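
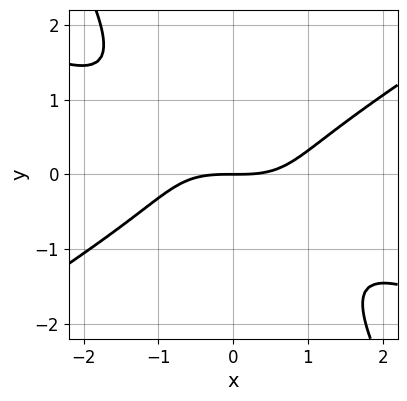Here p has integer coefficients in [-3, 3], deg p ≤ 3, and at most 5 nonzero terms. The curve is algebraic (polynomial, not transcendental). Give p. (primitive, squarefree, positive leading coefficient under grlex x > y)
x^3 + x^2*y - 3*x*y^2 - 2*y^3 - 3*y

First, the degree is 3 — no degree-2 curve has this shape.
Next, reading off the gridlines: it crosses the x-axis at the gridline x = 0; it meets the y-axis at y = 0 (among the integer gridlines).
Finally, putting this together gives p.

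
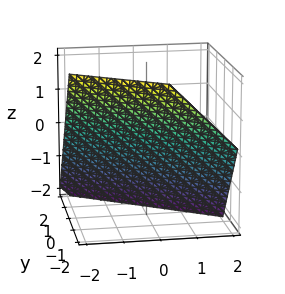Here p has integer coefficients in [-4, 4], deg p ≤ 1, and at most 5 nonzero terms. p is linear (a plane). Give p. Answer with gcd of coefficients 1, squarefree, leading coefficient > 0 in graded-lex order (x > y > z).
2*x + 3*y + 2*z + 2

1. deg p = 1. The surface is flat (a plane).
2. Checking where it meets the axes: it meets the x-axis at x = -1 (among the integer gridlines); it meets the z-axis at z = -1 (among the integer gridlines).
3. These observations pin down the coefficients.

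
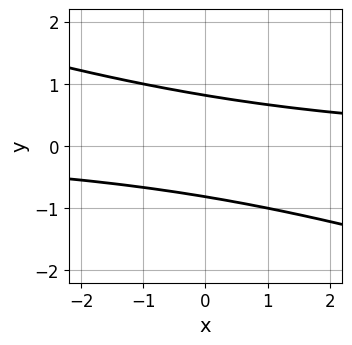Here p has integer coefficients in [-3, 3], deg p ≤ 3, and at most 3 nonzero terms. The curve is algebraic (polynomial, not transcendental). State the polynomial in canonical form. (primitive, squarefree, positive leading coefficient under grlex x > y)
x*y + 3*y^2 - 2

Degree: a generic line meets the curve in up to 2 points, so deg p = 2.
From the axis intercepts and sections: the curve avoids every integer x-axis point in the box.
Fitting integer coefficients to these (and the overall shape) gives p.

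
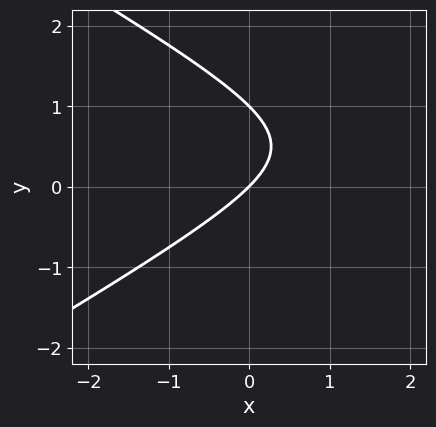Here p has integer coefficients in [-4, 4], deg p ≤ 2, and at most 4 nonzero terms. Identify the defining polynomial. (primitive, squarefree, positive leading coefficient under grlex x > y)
x^2 - 3*y^2 - 3*x + 3*y

deg p = 2.
From the axis intercepts and sections: the y-axis gridline crossings are at y ∈ {0, 1}; it meets the x-axis at x = 0 (among the integer gridlines).
Fitting integer coefficients to these (and the overall shape) gives p.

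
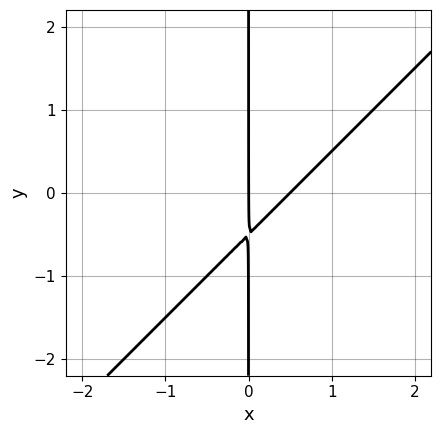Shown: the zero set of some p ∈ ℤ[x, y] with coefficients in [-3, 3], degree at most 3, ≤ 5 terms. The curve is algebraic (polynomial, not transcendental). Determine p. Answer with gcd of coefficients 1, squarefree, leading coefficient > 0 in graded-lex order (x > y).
2*x^2 - 2*x*y - x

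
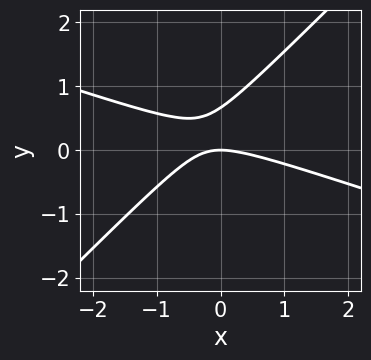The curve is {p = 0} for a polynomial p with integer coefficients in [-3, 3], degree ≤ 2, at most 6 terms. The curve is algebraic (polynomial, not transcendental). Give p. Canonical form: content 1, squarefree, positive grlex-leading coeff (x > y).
x^2 + 2*x*y - 3*y^2 + 2*y

(a) Degree: no degree-1 curve has this shape, so deg p = 2.
(b) From the axis intercepts and sections: it crosses the x-axis at the gridline x = 0; it crosses the y-axis at the gridline y = 0.
(c) Solving for integer coefficients yields p as stated.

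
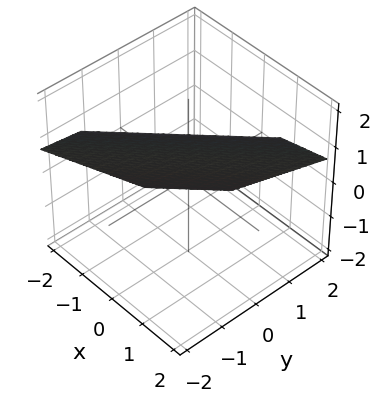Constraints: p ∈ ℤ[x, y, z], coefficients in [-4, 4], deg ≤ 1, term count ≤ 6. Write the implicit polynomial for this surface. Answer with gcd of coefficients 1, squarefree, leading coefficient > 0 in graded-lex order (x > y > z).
3*x - 3*y - 3*z + 2

First, deg p = 1.
Finally, matching integer coefficients to the picture gives p.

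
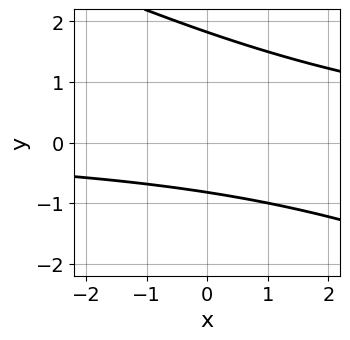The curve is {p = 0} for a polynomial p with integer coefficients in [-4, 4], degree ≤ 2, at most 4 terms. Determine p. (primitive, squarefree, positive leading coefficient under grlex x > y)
x*y + 2*y^2 - 2*y - 3

1. Degree: a generic line meets the curve in up to 2 points, so deg p = 2.
2. Observable constraints: no x-intercept at any integer in the box.
3. Assembling these constraints gives the stated polynomial.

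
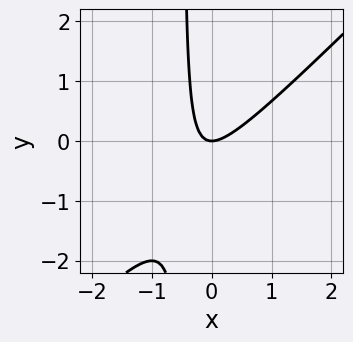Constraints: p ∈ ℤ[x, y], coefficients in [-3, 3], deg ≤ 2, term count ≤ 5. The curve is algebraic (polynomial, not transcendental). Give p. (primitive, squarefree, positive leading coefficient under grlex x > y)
2*x^2 - 2*x*y - y

The degree is 2 — the shape is more complex than any degree-1 curve.
From the visible intercepts: one y-axis crossing is at y = 0; it crosses the x-axis at the gridline x = 0.
Putting this together gives p.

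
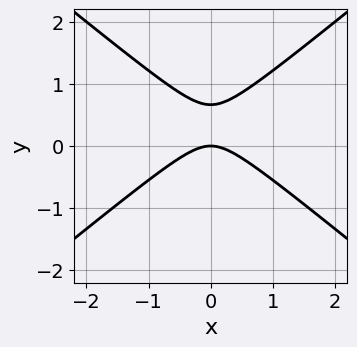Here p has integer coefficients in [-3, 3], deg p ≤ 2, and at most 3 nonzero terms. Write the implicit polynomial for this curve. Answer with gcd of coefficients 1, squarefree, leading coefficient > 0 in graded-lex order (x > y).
1. Degree: no degree-1 curve has this shape, so deg p = 2.
2. Symmetries: it's symmetric under x → −x, forcing even powers of x.
3. Reading off the gridlines: it crosses the x-axis at the gridline x = 0; one y-axis crossing is at y = 0.
4. Fitting integer coefficients to these (and the overall shape) gives p.

2*x^2 - 3*y^2 + 2*y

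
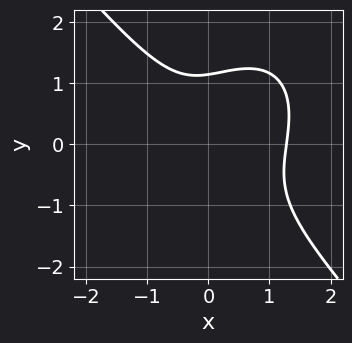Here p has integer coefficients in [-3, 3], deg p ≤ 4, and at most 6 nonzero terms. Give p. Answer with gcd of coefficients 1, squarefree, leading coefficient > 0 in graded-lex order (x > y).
(a) The degree is 3 — no degree-2 curve has this shape.
(b) Putting this together gives p.

3*x^3 + 2*y^3 - 2*x^2 - x*y - 3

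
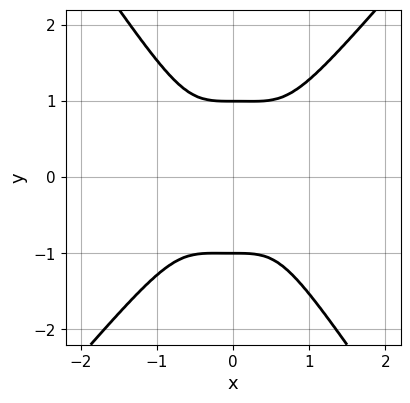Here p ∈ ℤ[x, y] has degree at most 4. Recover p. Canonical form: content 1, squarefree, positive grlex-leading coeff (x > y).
3*x^4 - x^3*y - y^4 + 1

First, degree: the shape is more complex than any degree-3 curve, so deg p = 4.
Next, against the integer gridlines: the curve avoids every integer x-axis point in the box; among the integer gridlines, it crosses the y-axis at y ∈ {-1, 1}.
Finally, these observations pin down the coefficients.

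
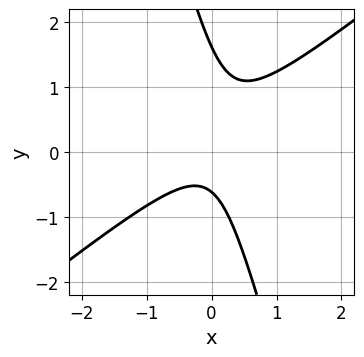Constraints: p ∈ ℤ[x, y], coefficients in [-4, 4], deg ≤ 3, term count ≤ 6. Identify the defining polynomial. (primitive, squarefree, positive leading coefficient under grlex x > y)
3*x^2 - 3*x*y - y^2 + y + 1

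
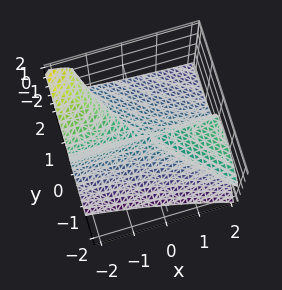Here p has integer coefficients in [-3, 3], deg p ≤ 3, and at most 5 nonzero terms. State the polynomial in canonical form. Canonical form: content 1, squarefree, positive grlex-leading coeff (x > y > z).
Degree: a generic line meets the surface in up to 3 points, so deg p = 3.
Reading off the gridlines: one z-axis crossing is at z = 0; one y-axis crossing is at y = 0.
Solving for integer coefficients yields p as stated. Check: (2, 0, 0) on the x-axis lies on the surface, and p(2, 0, 0) = 0. ✓

y*z^2 - z^3 - x*y - y^2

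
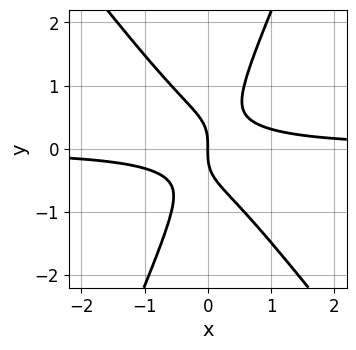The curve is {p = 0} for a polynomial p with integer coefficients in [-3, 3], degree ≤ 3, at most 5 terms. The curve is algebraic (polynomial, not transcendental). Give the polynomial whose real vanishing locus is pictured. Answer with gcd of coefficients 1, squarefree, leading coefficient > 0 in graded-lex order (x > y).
(a) Degree: the shape is more complex than any degree-2 curve, so deg p = 3.
(b) Reading off the gridlines: it crosses the x-axis at the gridline x = 0; it meets the y-axis at y = 0 (among the integer gridlines).
(c) Solving for integer coefficients yields p as stated.

3*x^2*y + x*y^2 - y^3 - x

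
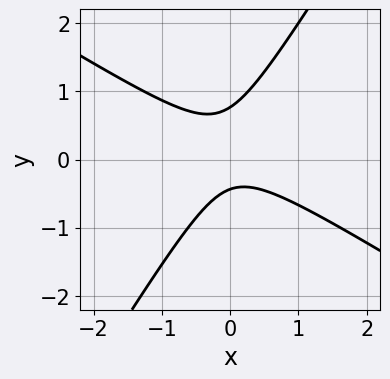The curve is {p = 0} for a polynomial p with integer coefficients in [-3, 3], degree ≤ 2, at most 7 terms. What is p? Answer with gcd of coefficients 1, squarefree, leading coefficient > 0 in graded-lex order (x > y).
1. The degree is 2 — the shape is more complex than any degree-1 curve.
2. Observable constraints: no x-intercept at any integer in the box.
3. Solving for integer coefficients yields p as stated.

3*x^2 + 3*x*y - 3*y^2 + y + 1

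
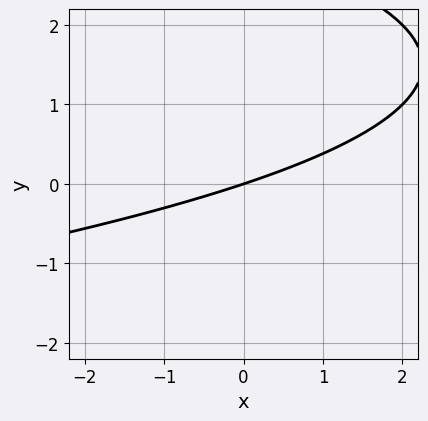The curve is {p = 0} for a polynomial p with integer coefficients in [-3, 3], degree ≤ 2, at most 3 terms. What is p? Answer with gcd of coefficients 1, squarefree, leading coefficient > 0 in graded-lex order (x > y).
y^2 + x - 3*y

Degree: no degree-1 curve has this shape, so deg p = 2.
Reading off the gridlines: it crosses the y-axis at the gridline y = 0; it meets the x-axis at x = 0 (among the integer gridlines).
Fitting integer coefficients to these (and the overall shape) gives p.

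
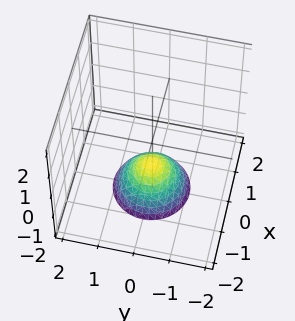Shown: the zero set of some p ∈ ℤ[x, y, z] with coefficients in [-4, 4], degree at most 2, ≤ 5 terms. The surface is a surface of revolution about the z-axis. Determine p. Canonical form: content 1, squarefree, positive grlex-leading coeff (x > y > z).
First, deg p = 2. The shape is more complex than any degree-1 surface.
Next, symmetry: the surface is invariant under rotation about z: p = q(x² + y², z).
Next, reading off the gridlines: one z-axis crossing is at z = -1; the surface avoids every integer y-axis point in the box; no x-intercept at any integer in the box.
Finally, fitting integer coefficients to these (and the overall shape) gives p.

x^2 + y^2 + z + 1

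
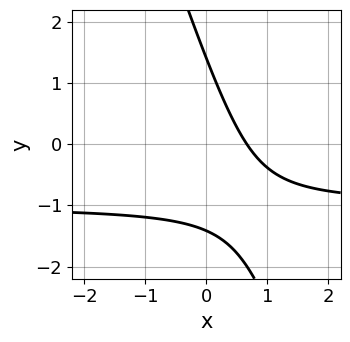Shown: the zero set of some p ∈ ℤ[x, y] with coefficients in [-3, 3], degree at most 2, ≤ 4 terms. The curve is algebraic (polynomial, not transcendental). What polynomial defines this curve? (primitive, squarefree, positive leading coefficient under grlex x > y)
Degree: the shape is more complex than any degree-1 curve, so deg p = 2.
Solving for integer coefficients yields p as stated.

3*x*y + y^2 + 3*x - 2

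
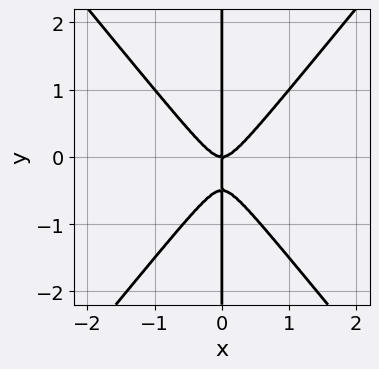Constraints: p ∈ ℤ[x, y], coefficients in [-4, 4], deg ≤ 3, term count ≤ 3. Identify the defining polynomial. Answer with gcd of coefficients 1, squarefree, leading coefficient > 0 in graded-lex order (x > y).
The degree is 3 — the shape is more complex than any degree-2 curve.
Observable constraints: it crosses the x-axis at the gridline x = 0; every point of the y-axis in the box is on the curve.
Solving for integer coefficients yields p as stated.

3*x^3 - 2*x*y^2 - x*y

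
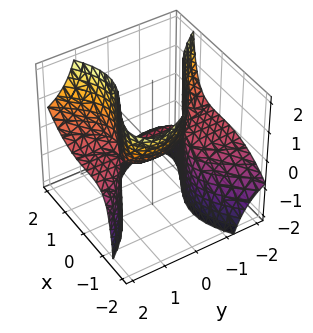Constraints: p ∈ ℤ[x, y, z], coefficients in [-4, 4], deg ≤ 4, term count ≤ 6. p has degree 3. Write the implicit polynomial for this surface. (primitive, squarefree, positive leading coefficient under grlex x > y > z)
2*x^3 - 3*x*y*z - 3*y^2*z + 3*z

The degree is 3 — the shape is more complex than any degree-2 surface.
Observable constraints: every point of the y-axis in the box is on the surface; one x-axis crossing is at x = 0.
These observations pin down the coefficients.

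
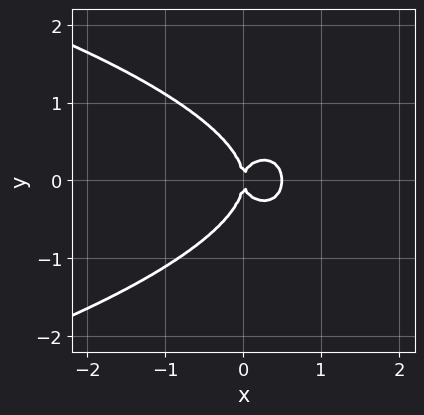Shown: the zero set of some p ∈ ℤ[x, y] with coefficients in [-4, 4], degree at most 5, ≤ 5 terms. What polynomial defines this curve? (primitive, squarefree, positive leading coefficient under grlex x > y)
x^2*y^2 + 2*y^4 + 2*x^3 + x*y^2 - x^2

1. deg p = 4.
2. Symmetries: it's symmetric under y → −y, forcing even powers of y.
3. From the visible intercepts: one y-axis crossing is at y = 0; one x-axis crossing is at x = 0.
4. These observations pin down the coefficients.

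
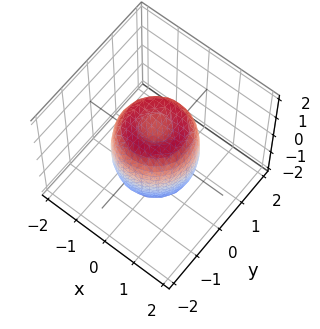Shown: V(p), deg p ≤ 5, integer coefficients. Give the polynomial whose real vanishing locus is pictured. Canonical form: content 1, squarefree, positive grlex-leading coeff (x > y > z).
deg p = 4.
Symmetry: the z-axis is an axis of rotation, so x and y enter only as x² + y².
Reading off the gridlines: a circular section at z = 0 has radius between 1 and 2; the z-axis gridline crossings are at z ∈ {-1, 1}.
Solving for integer coefficients yields p as stated.

2*x^4 + 4*x^2*y^2 + 2*y^4 - 2*x^2 - 2*y^2 + z^2 - 1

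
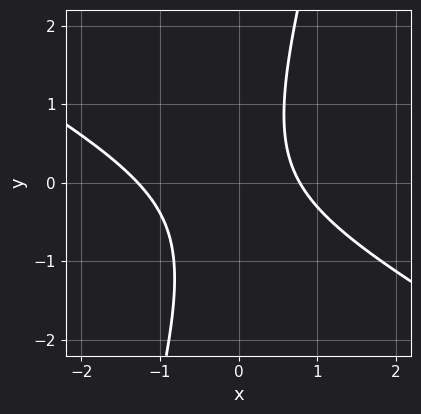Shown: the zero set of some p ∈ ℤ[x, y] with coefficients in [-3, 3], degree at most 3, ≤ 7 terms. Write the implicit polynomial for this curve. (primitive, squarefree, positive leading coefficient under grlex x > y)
deg p = 2. No degree-1 curve has this shape.
Observable constraints: it misses every integer gridline on the y-axis.
The integer polynomial consistent with all of this is the stated p.

2*x^2 + 3*x*y - y^2 + x - 2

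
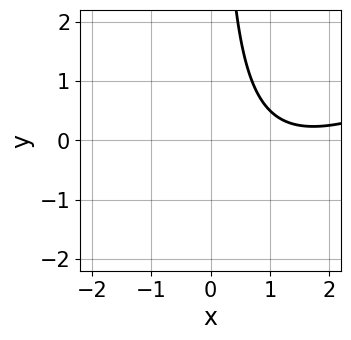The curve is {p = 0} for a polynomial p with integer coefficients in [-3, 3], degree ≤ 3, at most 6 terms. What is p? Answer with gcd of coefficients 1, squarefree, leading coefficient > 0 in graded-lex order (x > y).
x^2 - 2*x*y - 3*x + 3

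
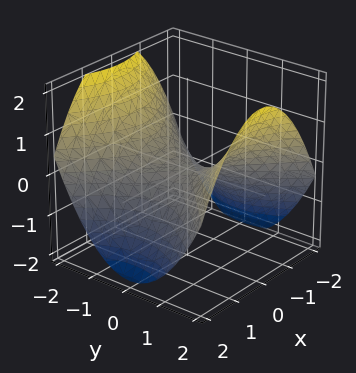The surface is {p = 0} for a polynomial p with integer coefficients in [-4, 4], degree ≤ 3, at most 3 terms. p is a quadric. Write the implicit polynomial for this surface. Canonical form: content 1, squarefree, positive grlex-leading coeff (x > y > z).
1. The degree is 2 — a saddle surface; a quadric.
2. Symmetries: it's symmetric under y → −y, forcing even powers of y; it's symmetric under x → −x, forcing even powers of x.
3. Observable constraints: it meets the z-axis at z = 0 (among the integer gridlines); it meets the y-axis at y = 0 (among the integer gridlines); it meets the x-axis at x = 0 (among the integer gridlines).
4. Putting this together gives p.

x^2 - y^2 + 2*z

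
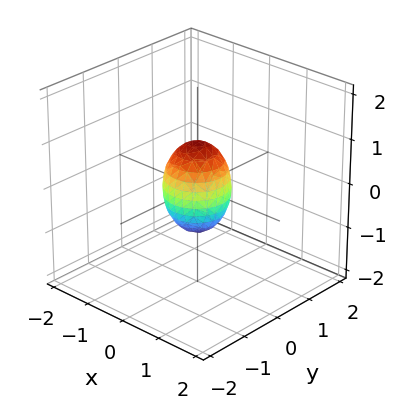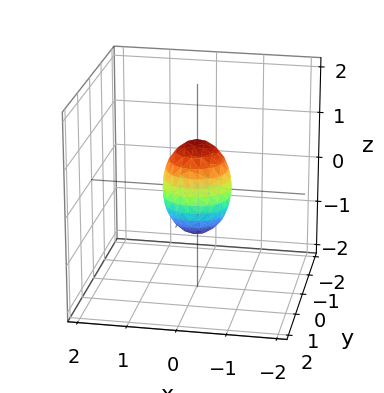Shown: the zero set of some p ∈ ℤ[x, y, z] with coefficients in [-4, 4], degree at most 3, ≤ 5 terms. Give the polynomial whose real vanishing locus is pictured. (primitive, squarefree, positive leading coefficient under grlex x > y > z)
2*x^2 + 2*y^2 + z^2 - 1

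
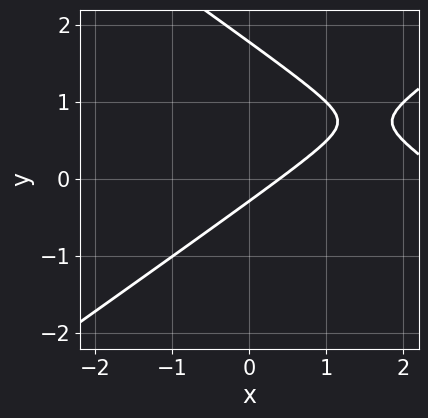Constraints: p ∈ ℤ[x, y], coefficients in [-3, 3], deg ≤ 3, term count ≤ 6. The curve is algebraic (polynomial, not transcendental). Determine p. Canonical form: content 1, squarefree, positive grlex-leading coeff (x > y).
Degree: no degree-1 curve has this shape, so deg p = 2.
The integer polynomial consistent with all of this is the stated p.

x^2 - 2*y^2 - 3*x + 3*y + 1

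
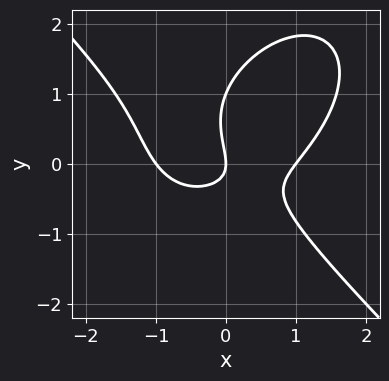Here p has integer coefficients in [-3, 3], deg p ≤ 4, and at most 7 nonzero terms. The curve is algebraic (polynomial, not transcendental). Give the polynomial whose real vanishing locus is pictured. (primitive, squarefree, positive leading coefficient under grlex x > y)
2*x^3 + 2*y^3 - 3*x*y - 2*y^2 - 2*x

(a) deg p = 3.
(b) Checking where it meets the axes: among the integer gridlines, it crosses the x-axis at x ∈ {-1, 0, 1}; the y-axis gridline crossings are at y ∈ {0, 1}.
(c) Matching integer coefficients to the picture gives p.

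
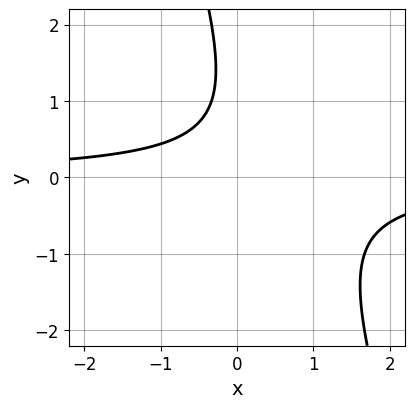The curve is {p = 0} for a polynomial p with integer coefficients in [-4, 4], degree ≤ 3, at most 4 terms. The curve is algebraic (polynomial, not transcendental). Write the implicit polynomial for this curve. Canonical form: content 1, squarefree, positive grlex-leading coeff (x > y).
3*x*y + y^2 - 2*y + 2

Degree: a generic line meets the curve in up to 2 points, so deg p = 2.
From the axis intercepts and sections: no x-intercept at any integer in the box; the curve avoids every integer y-axis point in the box.
Putting this together gives p.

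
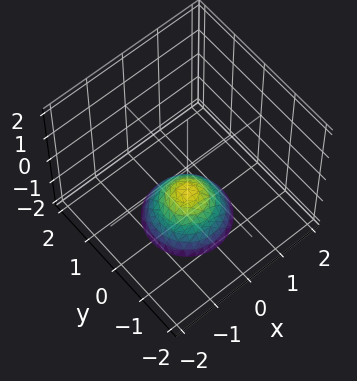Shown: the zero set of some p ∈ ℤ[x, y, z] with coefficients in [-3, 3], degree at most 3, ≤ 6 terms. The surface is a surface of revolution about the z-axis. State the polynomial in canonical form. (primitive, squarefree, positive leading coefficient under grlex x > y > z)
(a) Degree: no degree-1 surface has this shape, so deg p = 2.
(b) By symmetry, the surface is invariant under rotation about z: p = q(x² + y², z).
(c) Against the integer gridlines: no x-intercept at any integer in the box; a circular section at z = -2 has radius exactly 1; it crosses the z-axis at the gridline z = -1.
(d) Fitting integer coefficients to these (and the overall shape) gives p.

x^2 + y^2 + z + 1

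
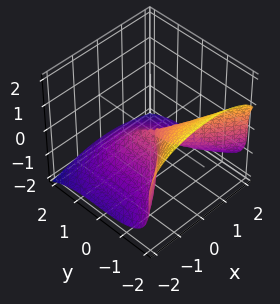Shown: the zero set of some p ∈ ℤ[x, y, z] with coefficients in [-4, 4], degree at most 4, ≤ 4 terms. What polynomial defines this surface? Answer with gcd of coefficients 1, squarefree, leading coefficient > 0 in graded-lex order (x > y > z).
y^3 + 2*z^3 + 2*x^2

1. The degree is 3 — no degree-2 surface has this shape.
2. Reading off the gridlines: one y-axis crossing is at y = 0; one x-axis crossing is at x = 0; one z-axis crossing is at z = 0.
3. Fitting integer coefficients to these (and the overall shape) gives p.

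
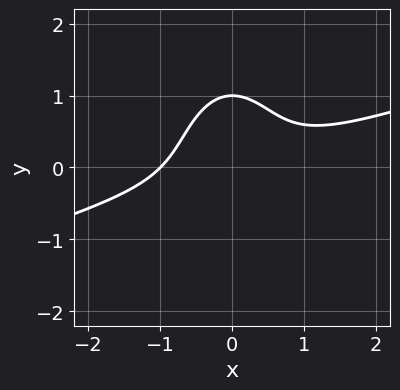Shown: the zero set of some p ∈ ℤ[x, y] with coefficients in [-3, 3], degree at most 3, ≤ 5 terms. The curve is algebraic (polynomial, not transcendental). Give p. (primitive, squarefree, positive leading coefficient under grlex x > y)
1. deg p = 3. No degree-2 curve has this shape.
2. Reading off the gridlines: it crosses the y-axis at the gridline y = 1; it meets the x-axis at x = -1 (among the integer gridlines).
3. These observations pin down the coefficients.

x^3 - 3*x^2*y - y^3 + 1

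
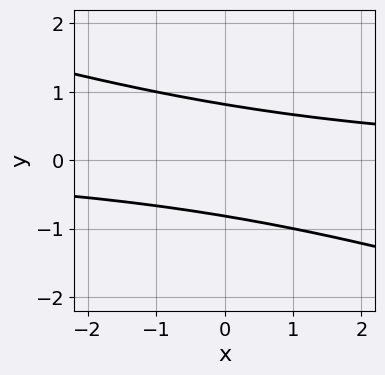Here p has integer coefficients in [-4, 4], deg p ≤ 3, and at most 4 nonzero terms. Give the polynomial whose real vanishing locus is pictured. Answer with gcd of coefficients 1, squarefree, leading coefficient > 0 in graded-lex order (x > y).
x*y + 3*y^2 - 2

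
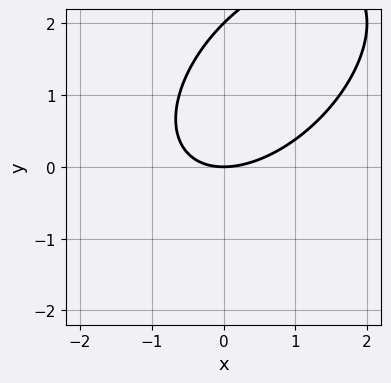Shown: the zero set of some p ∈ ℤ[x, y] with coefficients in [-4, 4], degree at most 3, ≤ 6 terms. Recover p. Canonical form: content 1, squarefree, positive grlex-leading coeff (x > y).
(a) Degree: no degree-1 curve has this shape, so deg p = 2.
(b) Checking where it meets the axes: the y-axis gridline crossings are at y ∈ {0, 2}; it crosses the x-axis at the gridline x = 0.
(c) Solving for integer coefficients yields p as stated.

x^2 - x*y + y^2 - 2*y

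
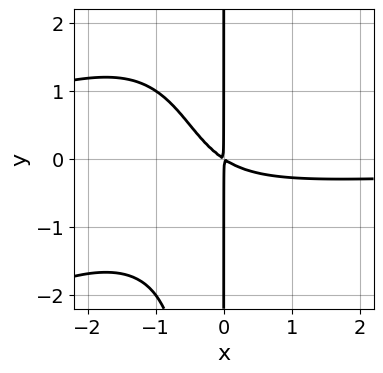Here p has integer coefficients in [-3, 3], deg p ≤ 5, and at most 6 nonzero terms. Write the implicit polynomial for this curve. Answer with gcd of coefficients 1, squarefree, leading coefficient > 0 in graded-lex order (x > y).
x^3*y - x^2*y^2 + 3*x^2*y + 2*x^2 + 3*x*y

deg p = 4. A generic line meets the curve in up to 4 points.
From the visible intercepts: every point of the y-axis in the box is on the curve.
Putting this together gives p.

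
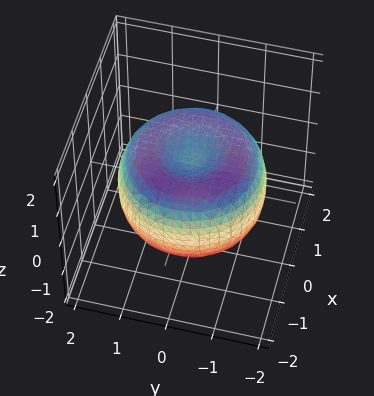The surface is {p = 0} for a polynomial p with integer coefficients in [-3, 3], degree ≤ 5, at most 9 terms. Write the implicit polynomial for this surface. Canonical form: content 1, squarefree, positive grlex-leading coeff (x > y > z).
(a) Degree: a generic line meets the surface in up to 4 points, so deg p = 4.
(b) Symmetries: rotational symmetry about the z-axis ⇒ p depends on x, y only through x² + y².
(c) Reading off the gridlines: a circular section at z = 0 has radius between 1 and 2.
(d) The integer polynomial consistent with all of this is the stated p.

x^4 + 2*x^2*y^2 + y^4 - 2*x^2 - 2*y^2 + 2*z^2 - 1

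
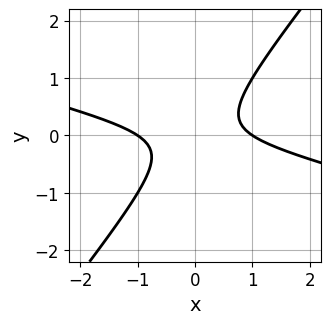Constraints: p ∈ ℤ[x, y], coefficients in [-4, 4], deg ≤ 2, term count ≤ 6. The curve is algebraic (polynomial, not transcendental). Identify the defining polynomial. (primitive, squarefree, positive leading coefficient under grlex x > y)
x^2 + 3*x*y - 3*y^2 - 1

Degree: a generic line meets the curve in up to 2 points, so deg p = 2.
From the axis intercepts and sections: the x-axis gridline crossings are at x ∈ {-1, 1}; it misses every integer gridline on the y-axis.
Putting this together gives p.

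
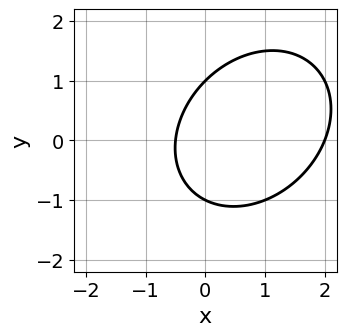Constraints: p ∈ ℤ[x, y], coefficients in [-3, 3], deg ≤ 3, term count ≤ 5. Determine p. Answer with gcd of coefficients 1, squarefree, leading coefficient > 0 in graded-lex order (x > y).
2*x^2 - x*y + 2*y^2 - 3*x - 2

(a) Degree: a generic line meets the curve in up to 2 points, so deg p = 2.
(b) From the visible intercepts: among the integer gridlines, it crosses the y-axis at y ∈ {-1, 1}; it crosses the x-axis at the gridline x = 2.
(c) These observations pin down the coefficients.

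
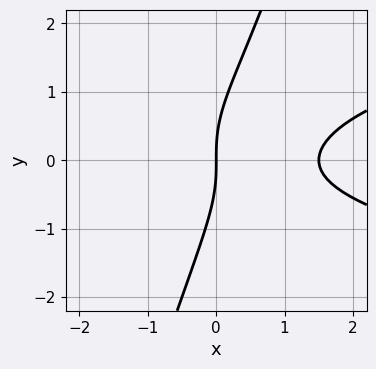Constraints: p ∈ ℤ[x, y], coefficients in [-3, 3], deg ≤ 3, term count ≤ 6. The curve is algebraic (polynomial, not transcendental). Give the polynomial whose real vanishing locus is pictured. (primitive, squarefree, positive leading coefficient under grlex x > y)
3*x*y^2 - y^3 - 2*x^2 + 3*x

(a) deg p = 3. The shape is more complex than any degree-2 curve.
(b) From the axis intercepts and sections: it meets the x-axis at x = 0 (among the integer gridlines); it meets the y-axis at y = 0 (among the integer gridlines).
(c) The integer polynomial consistent with all of this is the stated p.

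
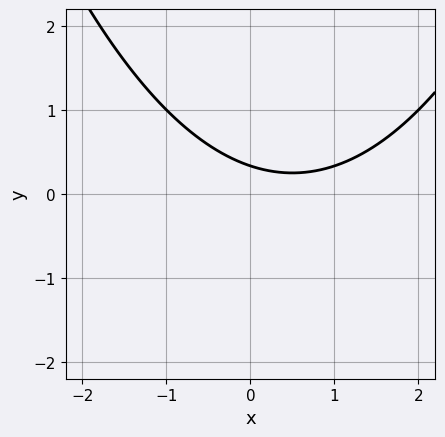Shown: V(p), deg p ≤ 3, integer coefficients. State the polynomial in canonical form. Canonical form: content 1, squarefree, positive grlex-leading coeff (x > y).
x^2 - x - 3*y + 1

First, the degree is 2 — no degree-1 curve has this shape.
Then, from the visible intercepts: it misses every integer gridline on the x-axis.
Finally, solving for integer coefficients yields p as stated.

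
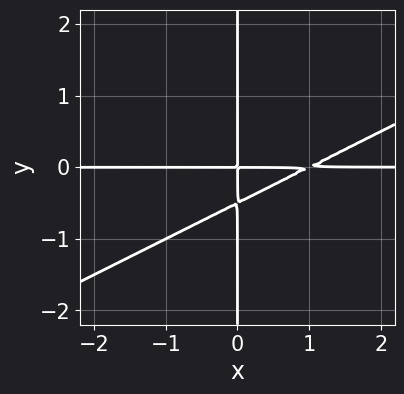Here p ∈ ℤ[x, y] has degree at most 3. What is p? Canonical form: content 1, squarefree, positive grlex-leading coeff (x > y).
x^2*y - 2*x*y^2 - x*y

Degree: a generic line meets the curve in up to 3 points, so deg p = 3.
Observable constraints: the visible y-axis segment lies entirely on the curve; the visible x-axis segment lies entirely on the curve.
Putting this together gives p.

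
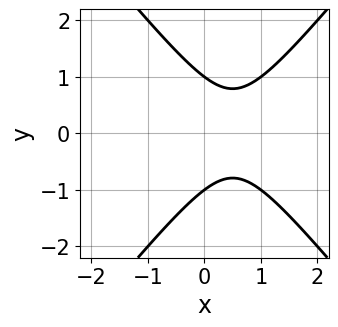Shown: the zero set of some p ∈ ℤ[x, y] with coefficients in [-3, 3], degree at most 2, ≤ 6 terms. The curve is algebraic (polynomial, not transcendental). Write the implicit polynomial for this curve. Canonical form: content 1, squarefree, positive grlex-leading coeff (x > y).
First, degree: a generic line meets the curve in up to 2 points, so deg p = 2.
Next, symmetries: it's symmetric under y → −y, forcing even powers of y.
Then, reading off the gridlines: no x-intercept at any integer in the box; among the integer gridlines, it crosses the y-axis at y ∈ {-1, 1}.
Finally, assembling these constraints gives the stated polynomial.

3*x^2 - 2*y^2 - 3*x + 2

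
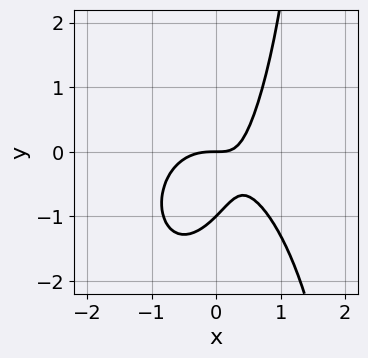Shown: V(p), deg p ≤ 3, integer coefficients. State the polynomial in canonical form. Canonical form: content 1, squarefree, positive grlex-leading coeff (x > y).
The degree is 3 — a generic line meets the curve in up to 3 points.
From the axis intercepts and sections: among the integer gridlines, it crosses the y-axis at y ∈ {-1, 0}; one x-axis crossing is at x = 0.
Fitting integer coefficients to these (and the overall shape) gives p.

3*x^3 + x*y^2 + 3*x*y - 2*y^2 - 2*y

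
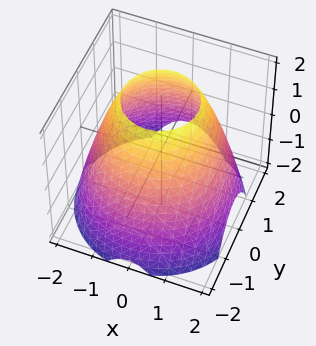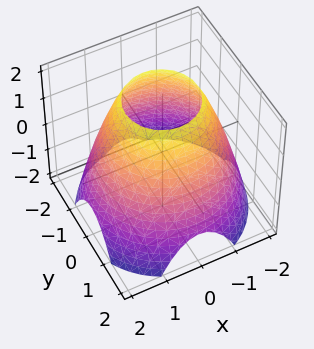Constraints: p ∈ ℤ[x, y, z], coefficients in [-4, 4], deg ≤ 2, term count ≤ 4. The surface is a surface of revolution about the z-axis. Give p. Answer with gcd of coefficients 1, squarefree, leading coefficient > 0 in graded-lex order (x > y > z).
First, degree: no degree-1 surface has this shape, so deg p = 2.
Then, symmetries: rotational symmetry about the z-axis ⇒ p depends on x, y only through x² + y².
Then, observable constraints: a circular section at z = 1 has radius between 1 and 2; no z-intercept at any integer in the box.
Finally, these observations pin down the coefficients.

x^2 + y^2 + z - 3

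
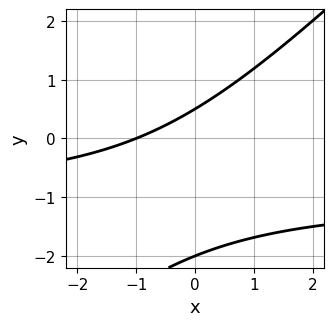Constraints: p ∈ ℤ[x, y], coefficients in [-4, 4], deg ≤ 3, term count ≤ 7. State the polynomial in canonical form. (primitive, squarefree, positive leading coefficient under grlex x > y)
First, degree: the shape is more complex than any degree-1 curve, so deg p = 2.
Next, observable constraints: it meets the x-axis at x = -1 (among the integer gridlines); it crosses the y-axis at the gridline y = -2.
Finally, assembling these constraints gives the stated polynomial.

2*x*y - 2*y^2 + 2*x - 3*y + 2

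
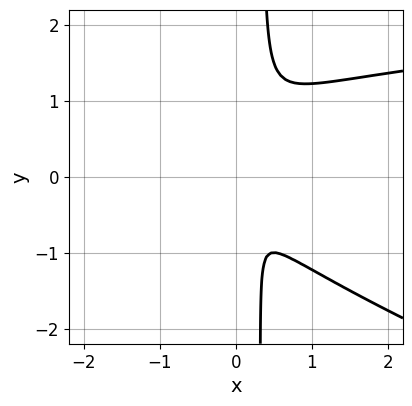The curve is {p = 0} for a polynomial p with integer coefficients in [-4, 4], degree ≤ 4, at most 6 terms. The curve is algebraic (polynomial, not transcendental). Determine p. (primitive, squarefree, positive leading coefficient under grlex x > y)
x^2*y + 3*x*y^2 - 3*x^2 - x*y - y^2

1. The degree is 3 — the shape is more complex than any degree-2 curve.
2. Matching integer coefficients to the picture gives p.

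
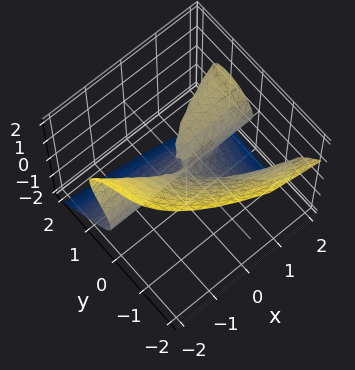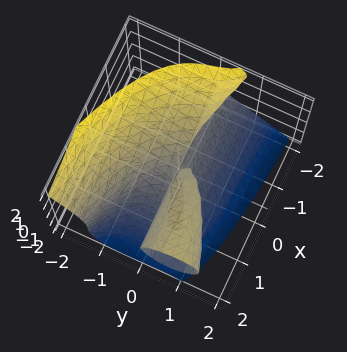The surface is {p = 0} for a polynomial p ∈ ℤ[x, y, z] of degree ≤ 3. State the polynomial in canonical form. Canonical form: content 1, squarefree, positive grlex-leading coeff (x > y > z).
2*x*z^2 + 3*y^3 + 2*z^3 - 3*x*y - 2*y*z

(a) deg p = 3. A generic line meets the surface in up to 3 points.
(b) Against the integer gridlines: it crosses the z-axis at the gridline z = 0; it crosses the y-axis at the gridline y = 0; the visible x-axis segment lies entirely on the surface.
(c) Matching integer coefficients to the picture gives p.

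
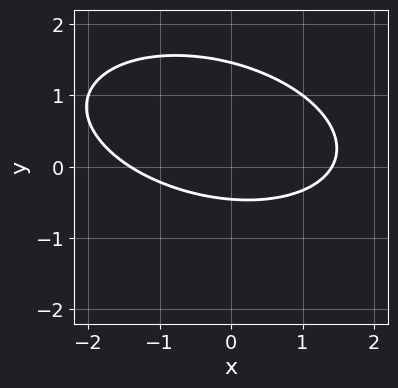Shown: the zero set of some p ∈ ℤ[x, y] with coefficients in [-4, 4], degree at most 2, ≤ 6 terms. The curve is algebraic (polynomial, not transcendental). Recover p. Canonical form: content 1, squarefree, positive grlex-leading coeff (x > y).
1. The degree is 2 — no degree-1 curve has this shape.
2. Putting this together gives p.

x^2 + x*y + 3*y^2 - 3*y - 2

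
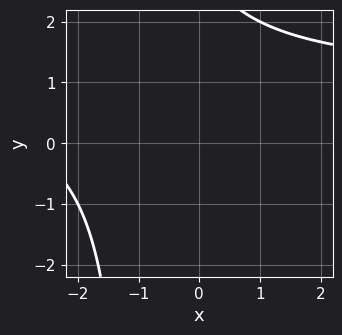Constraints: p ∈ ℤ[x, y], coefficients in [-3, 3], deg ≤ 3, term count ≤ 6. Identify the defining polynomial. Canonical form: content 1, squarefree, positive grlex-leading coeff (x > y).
1. The degree is 2 — no degree-1 curve has this shape.
2. Against the integer gridlines: it misses every integer gridline on the x-axis; it misses every integer gridline on the y-axis.
3. These observations pin down the coefficients.

x*y - x + y - 3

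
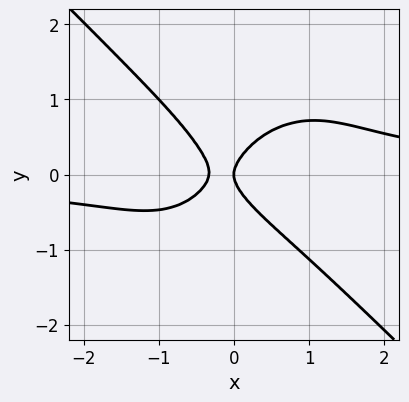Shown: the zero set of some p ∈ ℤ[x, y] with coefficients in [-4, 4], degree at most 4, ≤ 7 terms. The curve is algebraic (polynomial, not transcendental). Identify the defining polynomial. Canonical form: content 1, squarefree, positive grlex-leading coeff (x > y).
3*x^3*y + 3*y^4 - 3*x^2 + 2*y^2 - x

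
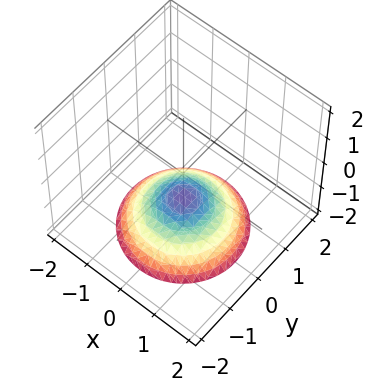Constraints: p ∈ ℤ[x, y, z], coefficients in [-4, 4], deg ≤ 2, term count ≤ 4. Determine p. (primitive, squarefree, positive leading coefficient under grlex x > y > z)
x^2 + y^2 + 2*z + 2

(a) deg p = 2.
(b) Symmetries: rotational symmetry about the z-axis ⇒ p depends on x, y only through x² + y².
(c) Reading off the gridlines: it crosses the z-axis at the gridline z = -1; no x-intercept at any integer in the box; it misses every integer gridline on the y-axis.
(d) Together with the visible shape, these determine p as stated.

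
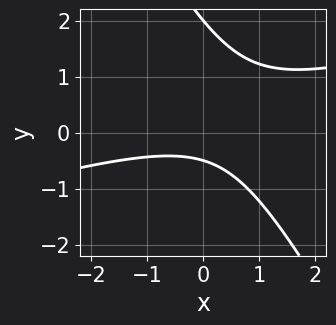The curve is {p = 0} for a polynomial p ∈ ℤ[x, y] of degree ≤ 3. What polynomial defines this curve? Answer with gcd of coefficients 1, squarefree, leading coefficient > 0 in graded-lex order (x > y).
x^2 - 3*x*y - 2*y^2 + 3*y + 2

deg p = 2. No degree-1 curve has this shape.
Observable constraints: one y-axis crossing is at y = 2; the curve avoids every integer x-axis point in the box.
These observations pin down the coefficients.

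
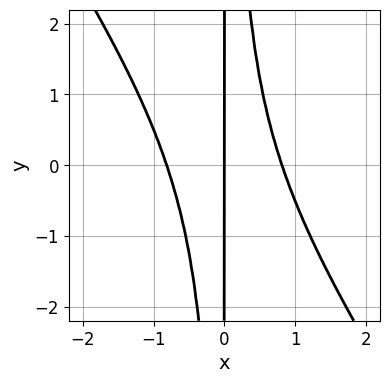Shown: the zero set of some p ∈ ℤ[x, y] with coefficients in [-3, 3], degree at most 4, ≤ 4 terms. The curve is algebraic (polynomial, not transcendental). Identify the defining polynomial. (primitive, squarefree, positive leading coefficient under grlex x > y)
3*x^3 + 2*x^2*y - 2*x

(a) The degree is 3 — a generic line meets the curve in up to 3 points.
(b) Reading off the gridlines: the visible y-axis segment lies entirely on the curve; it meets the x-axis at x = 0 (among the integer gridlines).
(c) These observations pin down the coefficients.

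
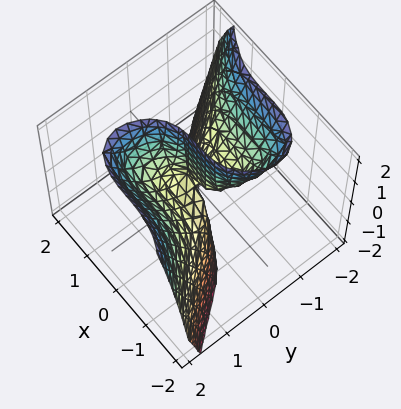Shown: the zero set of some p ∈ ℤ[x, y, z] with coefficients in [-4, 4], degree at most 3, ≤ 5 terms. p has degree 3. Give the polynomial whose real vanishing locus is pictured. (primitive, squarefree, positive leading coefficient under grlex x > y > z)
First, deg p = 3.
Then, against the integer gridlines: the visible z-axis segment lies entirely on the surface; it crosses the x-axis at the gridline x = 0.
Finally, solving for integer coefficients yields p as stated.

2*x^3 + 2*y^3 - 3*y*z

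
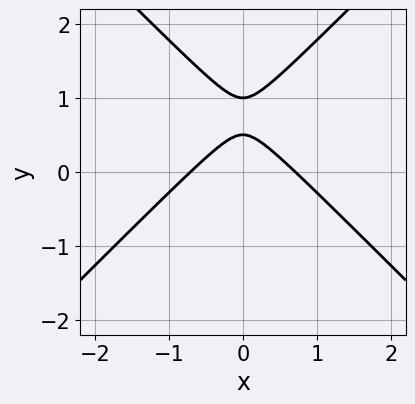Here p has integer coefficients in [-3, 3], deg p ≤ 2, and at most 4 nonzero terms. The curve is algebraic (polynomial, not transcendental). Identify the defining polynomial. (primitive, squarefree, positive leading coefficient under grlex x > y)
2*x^2 - 2*y^2 + 3*y - 1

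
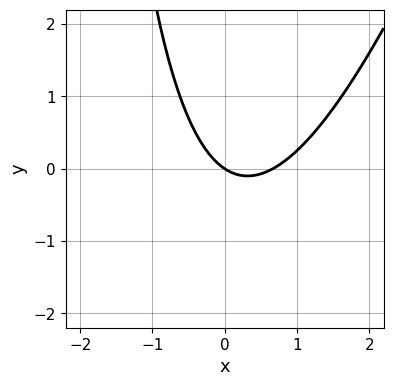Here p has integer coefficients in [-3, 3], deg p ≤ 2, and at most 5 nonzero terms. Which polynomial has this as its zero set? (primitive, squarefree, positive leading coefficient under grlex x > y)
deg p = 2. A generic line meets the curve in up to 2 points.
Checking where it meets the axes: it crosses the x-axis at the gridline x = 0; it crosses the y-axis at the gridline y = 0.
Matching integer coefficients to the picture gives p.

3*x^2 - x*y - 2*x - 3*y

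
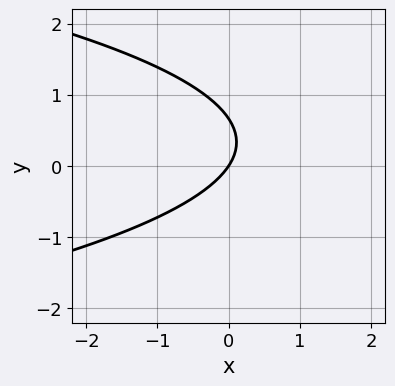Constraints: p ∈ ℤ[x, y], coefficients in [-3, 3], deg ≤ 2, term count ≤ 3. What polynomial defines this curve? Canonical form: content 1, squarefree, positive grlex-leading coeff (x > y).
(a) deg p = 2. The shape is more complex than any degree-1 curve.
(b) From the axis intercepts and sections: it crosses the y-axis at the gridline y = 0; it crosses the x-axis at the gridline x = 0.
(c) These observations pin down the coefficients.

3*y^2 + 3*x - 2*y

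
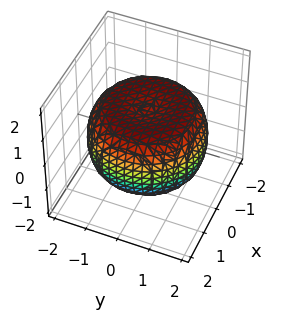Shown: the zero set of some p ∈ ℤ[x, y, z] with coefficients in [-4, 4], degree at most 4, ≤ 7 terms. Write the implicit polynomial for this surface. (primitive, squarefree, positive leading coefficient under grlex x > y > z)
1. The degree is 4 — no degree-3 surface has this shape.
2. Symmetries: the surface is invariant under rotation about z: p = q(x² + y², z).
3. From the visible intercepts: the z-axis gridline crossings are at z ∈ {-1, 1}; a circular section at z = -1 has radius between 1 and 2.
4. Solving for integer coefficients yields p as stated.

x^4 + 2*x^2*y^2 + y^4 - 2*x^2 - 2*y^2 + 3*z^2 - 3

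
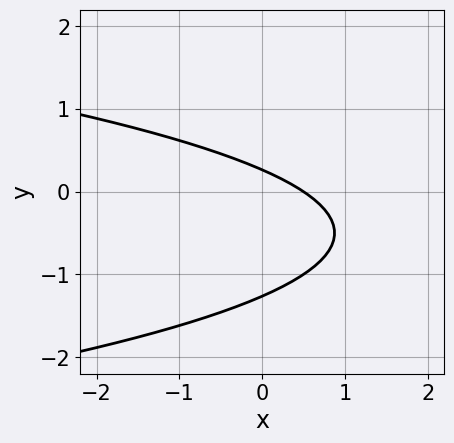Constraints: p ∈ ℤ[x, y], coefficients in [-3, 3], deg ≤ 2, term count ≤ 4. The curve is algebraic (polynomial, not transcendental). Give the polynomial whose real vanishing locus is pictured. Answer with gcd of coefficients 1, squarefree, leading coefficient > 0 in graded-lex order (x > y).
deg p = 2. A generic line meets the curve in up to 2 points.
The integer polynomial consistent with all of this is the stated p.

3*y^2 + 2*x + 3*y - 1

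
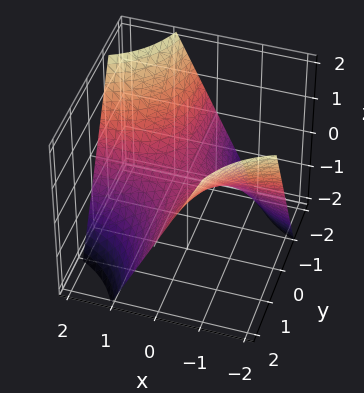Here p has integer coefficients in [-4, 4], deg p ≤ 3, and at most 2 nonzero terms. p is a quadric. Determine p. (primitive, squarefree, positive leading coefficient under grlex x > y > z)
x*y + z

1. Degree: a hyperbolic paraboloid; a quadric, so deg p = 2.
2. From the axis intercepts and sections: one z-axis crossing is at z = 0; every point of the x-axis in the box is on the surface; every point of the y-axis in the box is on the surface.
3. Together with the visible shape, these determine p as stated.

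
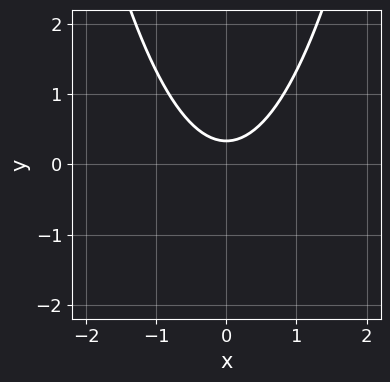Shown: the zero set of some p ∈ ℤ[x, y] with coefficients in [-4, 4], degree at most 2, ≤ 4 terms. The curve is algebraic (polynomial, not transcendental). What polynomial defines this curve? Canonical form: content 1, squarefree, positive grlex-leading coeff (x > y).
3*x^2 - 3*y + 1

First, the degree is 2 — the shape is more complex than any degree-1 curve.
Next, symmetries: mirror symmetry x ↦ −x ⇒ only even powers of x.
Then, reading off the gridlines: it misses every integer gridline on the x-axis.
Finally, these observations pin down the coefficients.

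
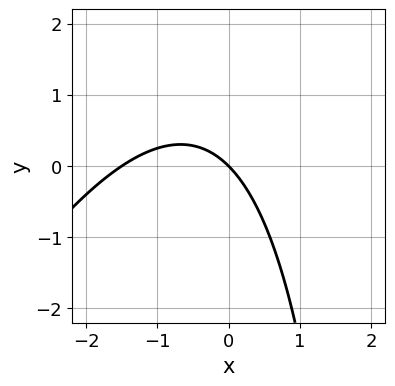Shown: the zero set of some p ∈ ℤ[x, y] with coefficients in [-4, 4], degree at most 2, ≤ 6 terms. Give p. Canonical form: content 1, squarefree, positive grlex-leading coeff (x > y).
2*x^2 - x*y + 3*x + 3*y

1. The degree is 2 — no degree-1 curve has this shape.
2. Observable constraints: it crosses the y-axis at the gridline y = 0; it meets the x-axis at x = 0 (among the integer gridlines).
3. Putting this together gives p.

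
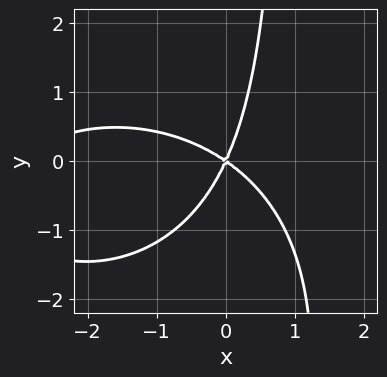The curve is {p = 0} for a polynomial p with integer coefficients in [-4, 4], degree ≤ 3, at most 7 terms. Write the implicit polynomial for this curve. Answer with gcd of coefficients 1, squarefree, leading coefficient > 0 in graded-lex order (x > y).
x^3 + 2*x*y^2 + 3*x^2 + 3*x*y - 2*y^2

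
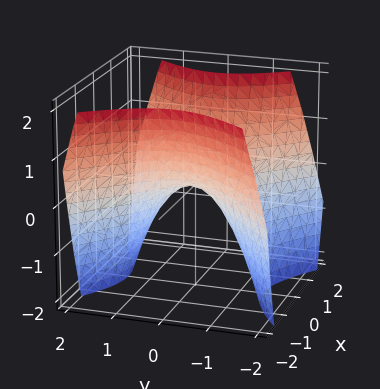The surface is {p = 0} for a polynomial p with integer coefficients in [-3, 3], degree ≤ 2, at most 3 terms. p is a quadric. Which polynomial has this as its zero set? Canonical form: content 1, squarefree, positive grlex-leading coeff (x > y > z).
x^2 - y^2 - z

(a) Degree: a hyperbolic paraboloid; a quadric, so deg p = 2.
(b) Symmetries: mirror symmetry y ↦ −y ⇒ only even powers of y; the x ↦ −x reflection is a symmetry, so x appears only in even powers.
(c) From the axis intercepts and sections: it meets the z-axis at z = 0 (among the integer gridlines); it meets the x-axis at x = 0 (among the integer gridlines).
(d) The integer polynomial consistent with all of this is the stated p.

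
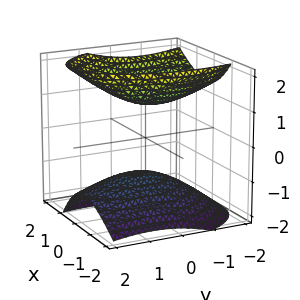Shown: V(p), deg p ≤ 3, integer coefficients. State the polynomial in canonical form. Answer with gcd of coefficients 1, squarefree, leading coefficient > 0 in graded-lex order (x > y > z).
(a) There are 2 components. Treating them together as one polynomial.
(b) The degree is 2 — a generic line meets the surface in up to 2 points.
(c) Observable constraints: no y-intercept at any integer in the box; among the integer gridlines, it crosses the z-axis at z ∈ {-1, 1}; it misses every integer gridline on the x-axis.
(d) Fitting integer coefficients to these (and the overall shape) gives p.

3*x^2 - 2*x*z + y^2 + y*z - 2*z^2 + 2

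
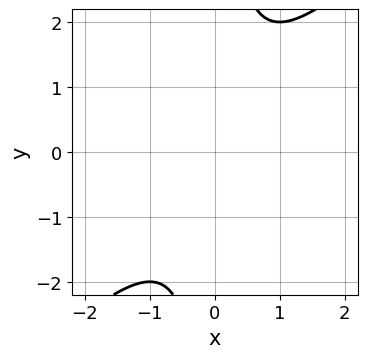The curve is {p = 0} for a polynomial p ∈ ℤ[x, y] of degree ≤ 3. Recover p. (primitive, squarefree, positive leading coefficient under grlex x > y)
x^2 - x*y + 1

1. deg p = 2. The shape is more complex than any degree-1 curve.
2. Observable constraints: the curve avoids every integer x-axis point in the box; it misses every integer gridline on the y-axis.
3. Assembling these constraints gives the stated polynomial.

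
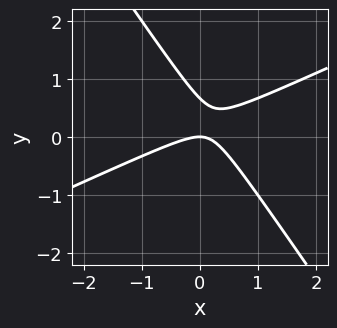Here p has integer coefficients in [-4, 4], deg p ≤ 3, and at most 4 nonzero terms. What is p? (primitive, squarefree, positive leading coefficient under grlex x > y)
1. deg p = 2. The shape is more complex than any degree-1 curve.
2. Checking where it meets the axes: it crosses the y-axis at the gridline y = 0; it crosses the x-axis at the gridline x = 0.
3. Fitting integer coefficients to these (and the overall shape) gives p.

2*x^2 - 3*x*y - 3*y^2 + 2*y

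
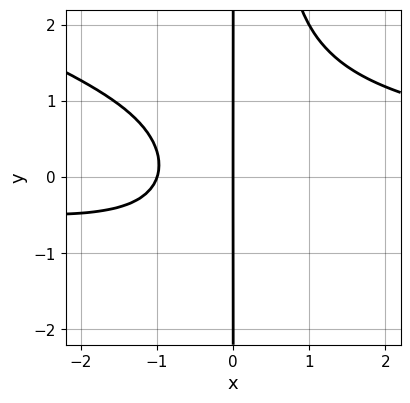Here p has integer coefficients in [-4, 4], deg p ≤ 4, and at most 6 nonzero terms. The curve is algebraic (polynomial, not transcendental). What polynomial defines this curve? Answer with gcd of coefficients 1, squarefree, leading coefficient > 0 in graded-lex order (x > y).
x^3*y + 2*x^2*y^2 - x*y^2 - 3*x^2 - 3*x

First, deg p = 4. A generic line meets the curve in up to 4 points.
Then, observable constraints: among the integer gridlines, it crosses the x-axis at x ∈ {-1, 0}; every point of the y-axis in the box is on the curve.
Finally, matching integer coefficients to the picture gives p.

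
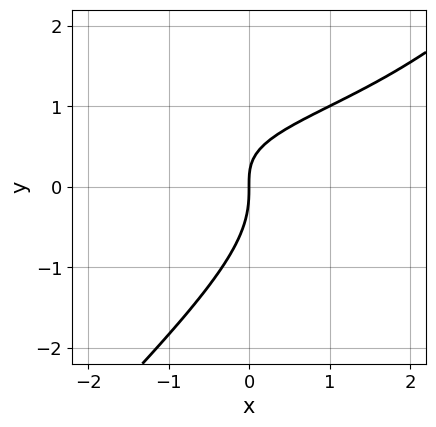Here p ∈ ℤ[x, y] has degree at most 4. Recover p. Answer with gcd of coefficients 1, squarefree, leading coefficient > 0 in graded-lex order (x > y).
x*y^2 - y^3 - x*y + x

The degree is 3 — no degree-2 curve has this shape.
Checking where it meets the axes: it crosses the y-axis at the gridline y = 0; it crosses the x-axis at the gridline x = 0.
Putting this together gives p.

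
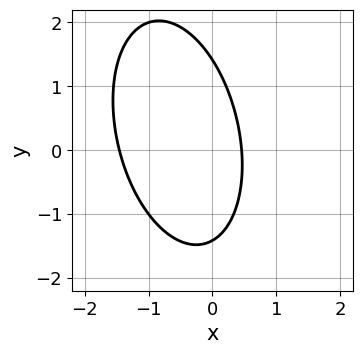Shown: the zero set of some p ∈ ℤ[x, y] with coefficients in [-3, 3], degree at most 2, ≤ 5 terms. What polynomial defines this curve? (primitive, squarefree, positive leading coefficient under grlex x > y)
First, deg p = 2. The shape is more complex than any degree-1 curve.
Finally, putting this together gives p.

3*x^2 + x*y + y^2 + 3*x - 2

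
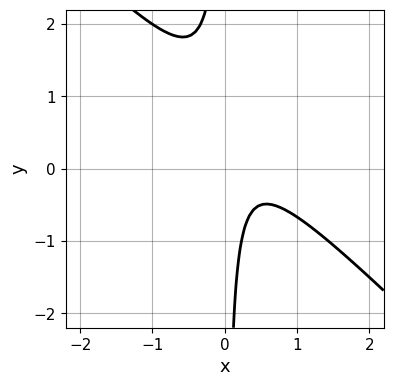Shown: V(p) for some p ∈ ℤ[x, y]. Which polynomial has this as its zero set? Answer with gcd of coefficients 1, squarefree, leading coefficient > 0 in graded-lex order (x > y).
3*x^2 + 3*x*y - 2*x + 1

(a) deg p = 2. No degree-1 curve has this shape.
(b) From the visible intercepts: the curve avoids every integer x-axis point in the box; it misses every integer gridline on the y-axis.
(c) These observations pin down the coefficients.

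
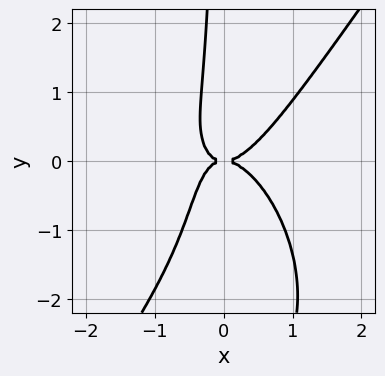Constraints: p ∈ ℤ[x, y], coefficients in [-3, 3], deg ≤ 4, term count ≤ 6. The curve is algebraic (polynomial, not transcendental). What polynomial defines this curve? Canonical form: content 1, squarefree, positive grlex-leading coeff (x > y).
3*x^4 - x*y^3 - 2*x*y^2 - y^2

1. The degree is 4 — a generic line meets the curve in up to 4 points.
2. From the axis intercepts and sections: it meets the x-axis at x = 0 (among the integer gridlines); it crosses the y-axis at the gridline y = 0.
3. Together with the visible shape, these determine p as stated.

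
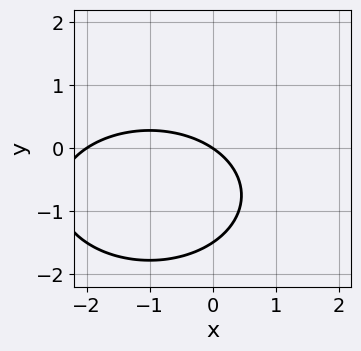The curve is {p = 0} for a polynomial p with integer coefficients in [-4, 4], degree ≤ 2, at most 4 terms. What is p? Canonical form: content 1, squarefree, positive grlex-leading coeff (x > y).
x^2 + 2*y^2 + 2*x + 3*y

Degree: the shape is more complex than any degree-1 curve, so deg p = 2.
From the visible intercepts: the x-axis gridline crossings are at x ∈ {-2, 0}; it crosses the y-axis at the gridline y = 0.
Putting this together gives p.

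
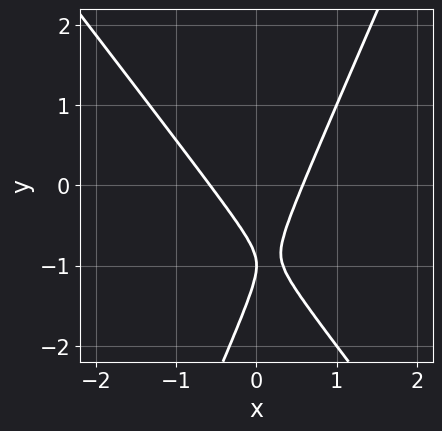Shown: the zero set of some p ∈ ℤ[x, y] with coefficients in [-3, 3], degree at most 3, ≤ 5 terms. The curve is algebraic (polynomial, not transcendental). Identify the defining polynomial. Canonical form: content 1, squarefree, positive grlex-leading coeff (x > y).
deg p = 2.
From the visible intercepts: one y-axis crossing is at y = -1.
The integer polynomial consistent with all of this is the stated p.

3*x^2 + x*y - y^2 - 2*y - 1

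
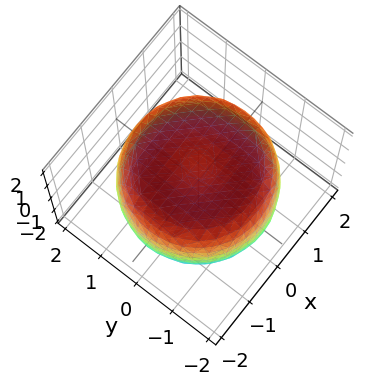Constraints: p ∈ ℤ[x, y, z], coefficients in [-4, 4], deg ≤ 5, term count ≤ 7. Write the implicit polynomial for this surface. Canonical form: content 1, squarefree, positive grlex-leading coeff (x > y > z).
x^4 + 2*x^2*y^2 + y^4 - 2*x^2 - 2*y^2 + 2*z^2 - 3

First, degree: a generic line meets the surface in up to 4 points, so deg p = 4.
Then, symmetry: every cross-section ⟂ z is a circle, so x, y appear only via x² + y².
Next, observable constraints: a circular section at z = 1 has radius between 1 and 2.
Finally, these observations pin down the coefficients.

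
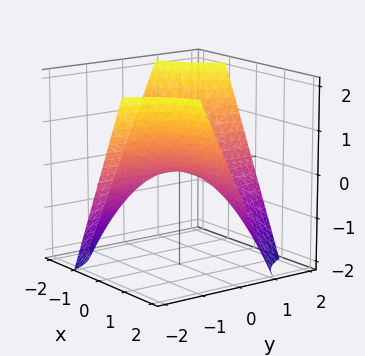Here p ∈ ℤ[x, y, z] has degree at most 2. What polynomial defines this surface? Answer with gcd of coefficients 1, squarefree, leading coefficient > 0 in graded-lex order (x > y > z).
The degree is 2 — a hyperbolic paraboloid; a quadric.
Observable constraints: the visible x-axis segment lies entirely on the surface; one z-axis crossing is at z = 0; the visible y-axis segment lies entirely on the surface.
Putting this together gives p.

x*y + z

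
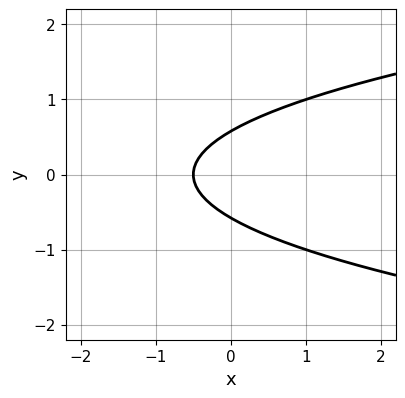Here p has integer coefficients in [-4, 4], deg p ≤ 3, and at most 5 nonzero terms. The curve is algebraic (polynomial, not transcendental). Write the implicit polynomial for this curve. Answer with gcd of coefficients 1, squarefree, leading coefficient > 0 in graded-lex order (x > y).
1. The degree is 2 — the shape is more complex than any degree-1 curve.
2. Symmetries: mirror symmetry y ↦ −y ⇒ only even powers of y.
3. These observations pin down the coefficients.

3*y^2 - 2*x - 1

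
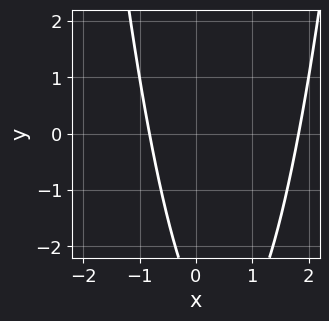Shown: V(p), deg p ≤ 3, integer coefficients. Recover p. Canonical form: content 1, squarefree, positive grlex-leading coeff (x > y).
Degree: a generic line meets the curve in up to 2 points, so deg p = 2.
From the axis intercepts and sections: the curve avoids every integer y-axis point in the box.
Assembling these constraints gives the stated polynomial.

2*x^2 - 2*x - y - 3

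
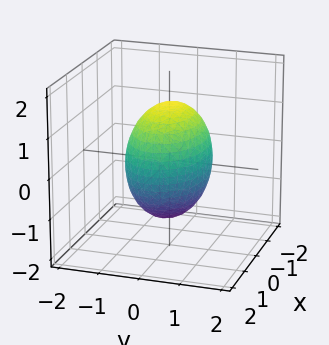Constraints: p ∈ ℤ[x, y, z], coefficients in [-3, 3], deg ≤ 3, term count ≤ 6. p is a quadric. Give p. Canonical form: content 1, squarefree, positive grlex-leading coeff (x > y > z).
x^2 + 2*y^2 + z^2 - 2

First, the degree is 2 — a closed, bounded, convex surface; a quadric.
Next, symmetries: it's symmetric under z → −z, forcing even powers of z; mirror symmetry x ↦ −x ⇒ only even powers of x; the y ↦ −y reflection is a symmetry, so y appears only in even powers.
Next, reading off the gridlines: among the integer gridlines, it crosses the y-axis at y ∈ {-1, 1}.
Finally, matching integer coefficients to the picture gives p.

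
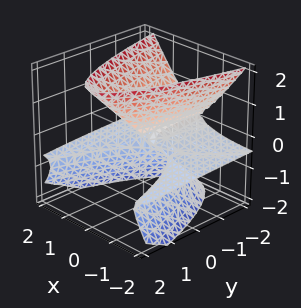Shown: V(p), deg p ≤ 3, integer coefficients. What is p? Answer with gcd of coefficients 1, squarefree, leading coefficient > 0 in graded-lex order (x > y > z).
2*x^2*z + y*z^2 - z^3 + x^2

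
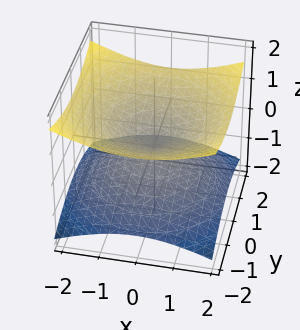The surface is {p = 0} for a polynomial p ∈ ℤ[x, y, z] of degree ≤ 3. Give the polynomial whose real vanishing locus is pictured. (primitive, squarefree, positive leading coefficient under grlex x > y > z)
x^2 + y^2 - 3*z^2

First, the degree is 2 — a double cone through the origin; a quadric.
Then, symmetries: rotational symmetry about the z-axis ⇒ p depends on x, y only through x² + y²; the z ↦ −z reflection is a symmetry, so z appears only in even powers.
Then, from the axis intercepts and sections: one y-axis crossing is at y = 0; a circular section at z = -1 has radius between 1 and 2.
Finally, the integer polynomial consistent with all of this is the stated p.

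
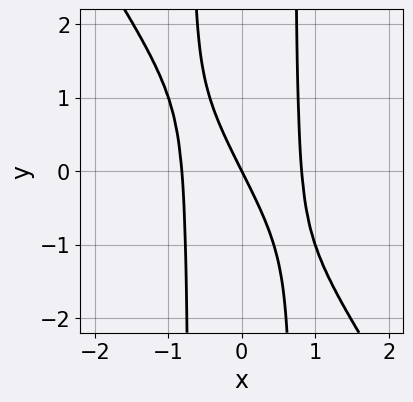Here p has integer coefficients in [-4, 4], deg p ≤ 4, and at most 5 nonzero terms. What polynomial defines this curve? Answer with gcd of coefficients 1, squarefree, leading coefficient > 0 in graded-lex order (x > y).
deg p = 3. No degree-2 curve has this shape.
Observable constraints: it meets the x-axis at x = 0 (among the integer gridlines); it meets the y-axis at y = 0 (among the integer gridlines).
The integer polynomial consistent with all of this is the stated p.

3*x^3 + 2*x^2*y - 2*x - y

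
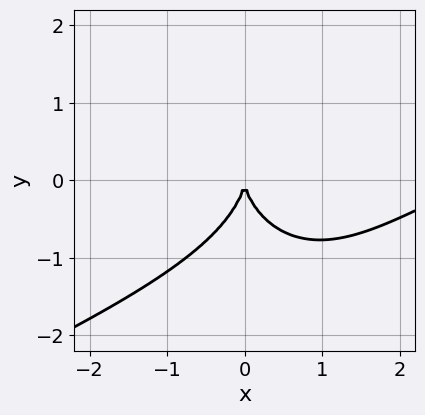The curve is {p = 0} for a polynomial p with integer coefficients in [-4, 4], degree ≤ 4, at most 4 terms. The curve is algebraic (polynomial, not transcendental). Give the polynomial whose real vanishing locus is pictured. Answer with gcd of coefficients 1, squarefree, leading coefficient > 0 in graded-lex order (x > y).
x^3 - 2*x^2*y - y^3 - 3*x^2

The degree is 3 — no degree-2 curve has this shape.
Reading off the gridlines: it meets the y-axis at y = 0 (among the integer gridlines); it crosses the x-axis at the gridline x = 0.
Putting this together gives p.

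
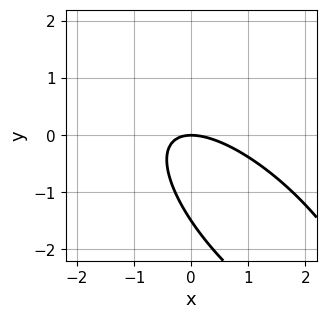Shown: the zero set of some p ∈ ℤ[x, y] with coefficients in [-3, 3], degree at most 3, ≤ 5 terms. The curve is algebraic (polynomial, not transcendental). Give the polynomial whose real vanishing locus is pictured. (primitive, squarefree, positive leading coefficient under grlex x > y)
2*x^2 + 3*x*y + 2*y^2 + 3*y

(a) deg p = 2. The shape is more complex than any degree-1 curve.
(b) Reading off the gridlines: it crosses the x-axis at the gridline x = 0; one y-axis crossing is at y = 0.
(c) The integer polynomial consistent with all of this is the stated p.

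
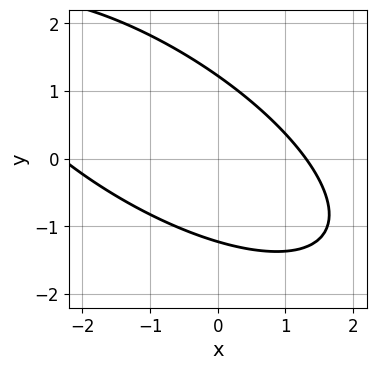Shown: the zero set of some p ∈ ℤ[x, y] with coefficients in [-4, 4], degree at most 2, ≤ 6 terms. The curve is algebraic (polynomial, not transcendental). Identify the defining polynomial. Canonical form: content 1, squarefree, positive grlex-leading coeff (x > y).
x^2 + 2*x*y + 2*y^2 + x - 3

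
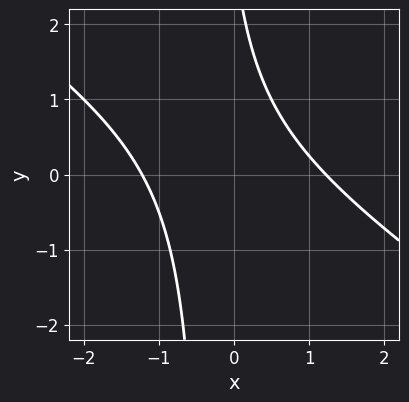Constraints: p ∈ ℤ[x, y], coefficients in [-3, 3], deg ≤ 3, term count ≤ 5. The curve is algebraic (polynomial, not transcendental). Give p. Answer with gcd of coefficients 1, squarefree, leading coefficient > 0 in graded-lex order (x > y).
2*x^2 + 3*x*y + y - 3

First, degree: a generic line meets the curve in up to 2 points, so deg p = 2.
Then, checking where it meets the axes: no y-intercept at any integer in the box.
Finally, matching integer coefficients to the picture gives p.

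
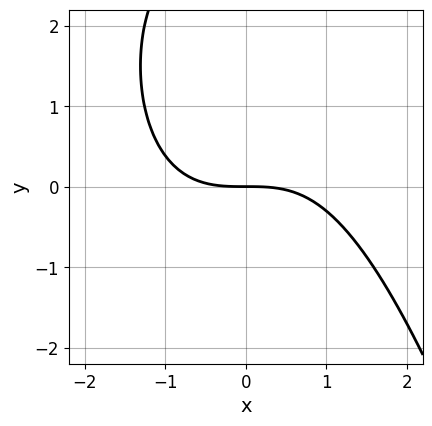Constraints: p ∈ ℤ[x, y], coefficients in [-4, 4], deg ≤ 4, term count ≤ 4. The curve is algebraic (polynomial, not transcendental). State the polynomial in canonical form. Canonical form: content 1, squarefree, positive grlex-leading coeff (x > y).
x^3 - y^2 + 3*y

First, the degree is 3 — no degree-2 curve has this shape.
Next, observable constraints: it crosses the y-axis at the gridline y = 0; it crosses the x-axis at the gridline x = 0.
Finally, putting this together gives p.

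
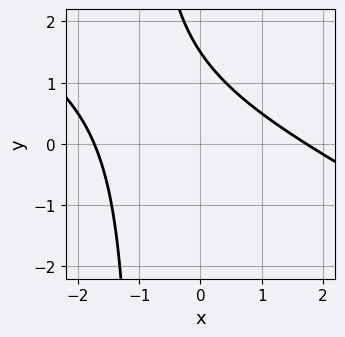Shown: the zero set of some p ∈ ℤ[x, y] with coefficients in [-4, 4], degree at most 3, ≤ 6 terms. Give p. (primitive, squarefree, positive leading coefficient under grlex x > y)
deg p = 2. No degree-1 curve has this shape.
Putting this together gives p.

x^2 + 2*x*y + 2*y - 3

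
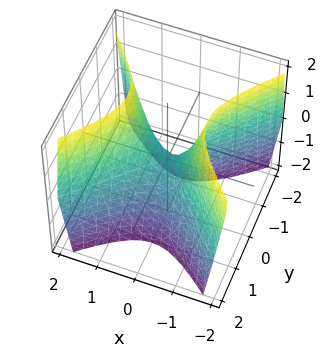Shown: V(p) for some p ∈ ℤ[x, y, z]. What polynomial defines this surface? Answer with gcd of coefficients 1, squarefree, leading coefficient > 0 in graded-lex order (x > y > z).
2*x^2 - 2*y^2 - z

First, degree: a hyperbolic paraboloid; a quadric, so deg p = 2.
Next, symmetries: the y ↦ −y reflection is a symmetry, so y appears only in even powers; the x ↦ −x reflection is a symmetry, so x appears only in even powers.
Then, from the axis intercepts and sections: one x-axis crossing is at x = 0; it crosses the y-axis at the gridline y = 0; it crosses the z-axis at the gridline z = 0.
Finally, fitting integer coefficients to these (and the overall shape) gives p.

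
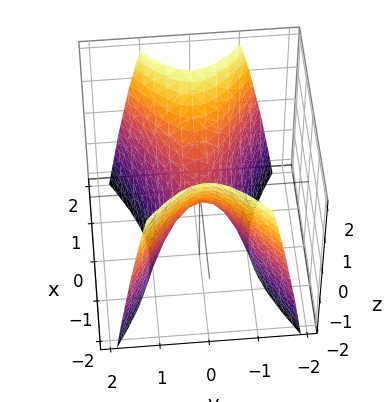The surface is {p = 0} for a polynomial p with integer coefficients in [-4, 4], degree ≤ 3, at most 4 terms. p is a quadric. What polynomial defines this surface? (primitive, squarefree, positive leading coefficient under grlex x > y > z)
Degree: a hyperbolic paraboloid; a quadric, so deg p = 2.
Symmetries: it's symmetric under y → −y, forcing even powers of y; the x ↦ −x reflection is a symmetry, so x appears only in even powers.
Against the integer gridlines: one y-axis crossing is at y = 0; it meets the z-axis at z = 0 (among the integer gridlines); it crosses the x-axis at the gridline x = 0.
Fitting integer coefficients to these (and the overall shape) gives p.

x^2 - 2*y^2 - z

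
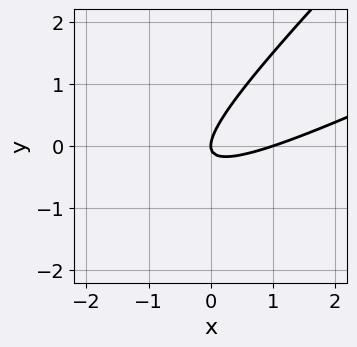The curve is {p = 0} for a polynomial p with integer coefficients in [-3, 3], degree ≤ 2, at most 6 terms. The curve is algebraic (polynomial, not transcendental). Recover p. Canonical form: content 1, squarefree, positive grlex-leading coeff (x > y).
1. deg p = 2. No degree-1 curve has this shape.
2. From the axis intercepts and sections: it meets the y-axis at y = 0 (among the integer gridlines); the x-axis gridline crossings are at x ∈ {0, 1}.
3. The integer polynomial consistent with all of this is the stated p.

x^2 - 3*x*y + 2*y^2 - x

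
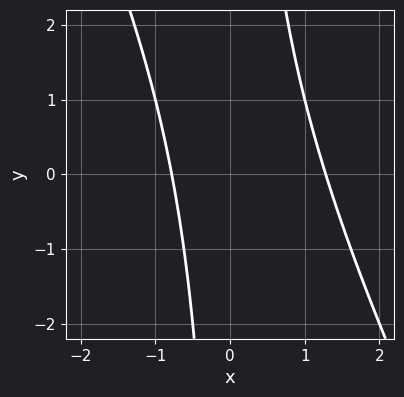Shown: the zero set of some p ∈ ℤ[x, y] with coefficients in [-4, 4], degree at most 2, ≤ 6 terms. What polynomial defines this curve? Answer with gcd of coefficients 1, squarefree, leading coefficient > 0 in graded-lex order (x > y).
1. The degree is 2 — the shape is more complex than any degree-1 curve.
2. Observable constraints: it misses every integer gridline on the y-axis.
3. Putting this together gives p.

2*x^2 + x*y - x - 2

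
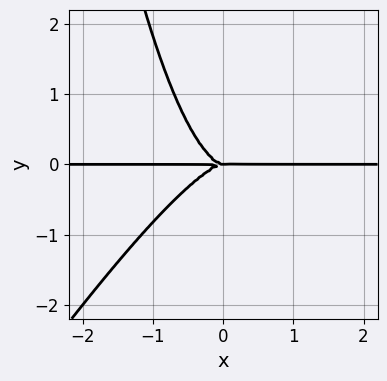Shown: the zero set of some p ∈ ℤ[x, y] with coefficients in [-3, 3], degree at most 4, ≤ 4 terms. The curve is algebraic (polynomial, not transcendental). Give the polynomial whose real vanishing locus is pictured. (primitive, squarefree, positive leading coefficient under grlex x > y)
3*x^3*y - 2*x^2*y^2 + 2*y^3

(a) deg p = 4. No degree-3 curve has this shape.
(b) Against the integer gridlines: it meets the y-axis at y = 0 (among the integer gridlines); the visible x-axis segment lies entirely on the curve.
(c) Putting this together gives p.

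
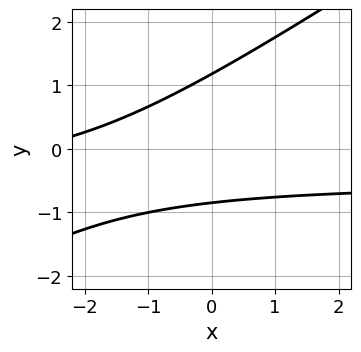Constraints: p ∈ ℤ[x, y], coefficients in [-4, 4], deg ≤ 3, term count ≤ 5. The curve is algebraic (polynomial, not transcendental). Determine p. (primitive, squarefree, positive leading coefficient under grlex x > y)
Degree: no degree-1 curve has this shape, so deg p = 2.
From the axis intercepts and sections: it misses every integer gridline on the x-axis.
Matching integer coefficients to the picture gives p.

2*x*y - 3*y^2 + x + y + 3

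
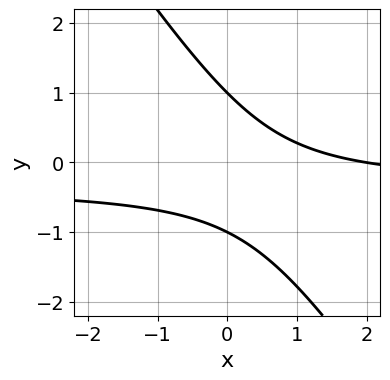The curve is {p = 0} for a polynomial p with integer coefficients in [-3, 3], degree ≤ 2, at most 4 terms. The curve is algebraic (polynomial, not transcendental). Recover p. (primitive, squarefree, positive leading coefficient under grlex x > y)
3*x*y + 2*y^2 + x - 2

Degree: a generic line meets the curve in up to 2 points, so deg p = 2.
Checking where it meets the axes: one x-axis crossing is at x = 2; among the integer gridlines, it crosses the y-axis at y ∈ {-1, 1}.
Solving for integer coefficients yields p as stated.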